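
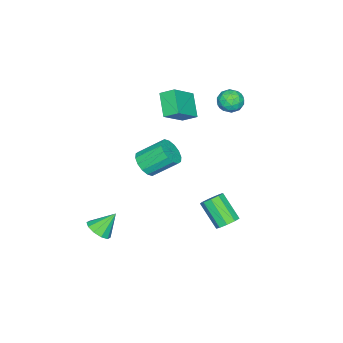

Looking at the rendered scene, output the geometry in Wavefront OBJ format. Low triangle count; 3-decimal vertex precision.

v -4.332 2.222 4.026
v -3.441 2.188 4.081
v -4.299 1.292 2.919
v -3.408 1.258 2.974
v -3.91 0.9 3.621
v -3.93 1.474 4.305
v -3.81 2.006 2.695
v -3.83 2.58 3.379
v -3.118 2.054 3.259
v -3.18 1.37 3.831
v -4.56 2.11 3.169
v -4.622 1.426 3.741
v -3.889 2.287 4.151
v -3.851 1.193 2.849
v -4.146 0.983 3.23
v -3.622 0.962 3.262
v -4.177 1.867 4.282
v -3.653 1.847 4.315
v -3.929 1.09 4.044
v -4.087 1.633 2.685
v -3.563 1.613 2.718
v -4.118 2.518 3.738
v -3.594 2.497 3.77
v -3.811 2.39 2.956
v -3.175 2.187 3.7
v -3.156 1.641 3.049
v -3.392 2.08 2.885
v -3.404 2.418 3.287
v -3.212 1.786 4.036
v -3.193 1.239 3.386
v -3.488 1.029 3.766
v -3.5 1.366 4.168
v -3.022 1.707 3.553
v -4.547 2.241 3.614
v -4.528 1.694 2.964
v -4.24 2.114 2.832
v -4.252 2.451 3.234
v -4.584 1.839 3.951
v -4.565 1.293 3.3
v -4.336 1.062 3.713
v -4.348 1.4 4.115
v -4.718 1.773 3.447
v -0.108 3.724 -4.356
v 0.487 3.986 -3.907
v 0.024 2.618 -2.495
v -0.572 2.356 -2.944
v 0.035 4.258 -3.792
v -0.428 2.89 -2.38
v -0.484 4.281 -3.94
v -0.948 2.913 -2.528
v -0.828 4.043 -4.283
v -1.291 2.675 -2.871
v -0.834 3.656 -4.66
v -1.297 2.288 -3.248
v -0.501 3.301 -4.895
v -0.965 1.933 -3.483
v 0.015 3.144 -4.878
v -0.448 1.776 -3.465
v 0.474 3.258 -4.616
v 0.011 1.89 -3.204
v 0.66 3.591 -4.233
v 0.197 2.223 -2.821
v -1.601 -2.827 -2.621
v -0.826 -2.234 -2.838
v -1.544 -0.84 -1.596
v -2.319 -1.433 -1.379
v -1.19 -2.111 -3.186
v -1.907 -0.718 -1.943
v -1.664 -2.181 -3.382
v -2.381 -0.787 -2.14
v -2.121 -2.423 -3.374
v -2.839 -1.03 -2.132
v -2.439 -2.774 -3.165
v -3.157 -1.38 -1.922
v -2.532 -3.138 -2.81
v -3.25 -1.745 -1.567
v -2.376 -3.42 -2.404
v -3.094 -2.026 -1.162
v -2.013 -3.542 -2.057
v -2.73 -2.149 -0.814
v -1.539 -3.473 -1.86
v -2.256 -2.079 -0.618
v -1.081 -3.23 -1.868
v -1.799 -1.837 -0.626
v -0.763 -2.88 -2.078
v -1.481 -1.486 -0.835
v -0.67 -2.515 -2.433
v -1.388 -1.122 -1.19
v -3.837 -1.803 2.518
v -2.228 -2.182 3.796
v -4.051 -0.901 3.054
v -2.442 -1.281 4.332
v -2.758 -0.899 1.428
v -1.149 -1.279 2.706
v -2.972 0.002 1.964
v -1.363 -0.377 3.242
v 4.386 -2.478 -4.271
v 5.051 -1.882 -4.156
v 3.554 -1.782 -3.069
v 4.693 -1.671 -4.526
v 4.218 -1.769 -4.799
v 3.807 -2.137 -4.87
v 3.618 -2.636 -4.712
v 3.722 -3.074 -4.386
v 4.08 -3.285 -4.016
v 4.555 -3.188 -3.744
v 4.965 -2.819 -3.673
v 5.155 -2.321 -3.83
f 1 38 17
f 38 12 41
f 17 41 6
f 38 41 17
f 1 17 13
f 17 6 18
f 13 18 2
f 17 18 13
f 1 13 22
f 13 2 23
f 22 23 8
f 13 23 22
f 1 22 34
f 22 8 37
f 34 37 11
f 22 37 34
f 1 34 38
f 34 11 42
f 38 42 12
f 34 42 38
f 2 18 29
f 18 6 32
f 29 32 10
f 18 32 29
f 6 41 19
f 41 12 40
f 19 40 5
f 41 40 19
f 12 42 39
f 42 11 35
f 39 35 3
f 42 35 39
f 11 37 36
f 37 8 24
f 36 24 7
f 37 24 36
f 8 23 28
f 23 2 25
f 28 25 9
f 23 25 28
f 4 30 16
f 30 10 31
f 16 31 5
f 30 31 16
f 4 16 14
f 16 5 15
f 14 15 3
f 16 15 14
f 4 14 21
f 14 3 20
f 21 20 7
f 14 20 21
f 4 21 26
f 21 7 27
f 26 27 9
f 21 27 26
f 4 26 30
f 26 9 33
f 30 33 10
f 26 33 30
f 5 31 19
f 31 10 32
f 19 32 6
f 31 32 19
f 3 15 39
f 15 5 40
f 39 40 12
f 15 40 39
f 7 20 36
f 20 3 35
f 36 35 11
f 20 35 36
f 9 27 28
f 27 7 24
f 28 24 8
f 27 24 28
f 10 33 29
f 33 9 25
f 29 25 2
f 33 25 29
f 44 43 47
f 44 47 45
f 45 47 48
f 45 48 46
f 47 43 49
f 47 49 48
f 48 49 50
f 48 50 46
f 49 43 51
f 49 51 50
f 50 51 52
f 50 52 46
f 51 43 53
f 51 53 52
f 52 53 54
f 52 54 46
f 53 43 55
f 53 55 54
f 54 55 56
f 54 56 46
f 55 43 57
f 55 57 56
f 56 57 58
f 56 58 46
f 57 43 59
f 57 59 58
f 58 59 60
f 58 60 46
f 59 43 61
f 59 61 60
f 60 61 62
f 60 62 46
f 61 43 44
f 61 44 62
f 62 44 45
f 62 45 46
f 64 63 67
f 64 67 65
f 65 67 68
f 65 68 66
f 67 63 69
f 67 69 68
f 68 69 70
f 68 70 66
f 69 63 71
f 69 71 70
f 70 71 72
f 70 72 66
f 71 63 73
f 71 73 72
f 72 73 74
f 72 74 66
f 73 63 75
f 73 75 74
f 74 75 76
f 74 76 66
f 75 63 77
f 75 77 76
f 76 77 78
f 76 78 66
f 77 63 79
f 77 79 78
f 78 79 80
f 78 80 66
f 79 63 81
f 79 81 80
f 80 81 82
f 80 82 66
f 81 63 83
f 81 83 82
f 82 83 84
f 82 84 66
f 83 63 85
f 83 85 84
f 84 85 86
f 84 86 66
f 85 63 87
f 85 87 86
f 86 87 88
f 86 88 66
f 87 63 64
f 87 64 88
f 88 64 65
f 88 65 66
f 90 92 89
f 93 90 89
f 89 92 91
f 91 93 89
f 90 96 92
f 94 90 93
f 94 96 90
f 92 96 91
f 95 93 91
f 91 96 95
f 95 94 93
f 96 94 95
f 98 97 100
f 98 100 99
f 100 97 101
f 100 101 99
f 101 97 102
f 101 102 99
f 102 97 103
f 102 103 99
f 103 97 104
f 103 104 99
f 104 97 105
f 104 105 99
f 105 97 106
f 105 106 99
f 106 97 107
f 106 107 99
f 107 97 108
f 107 108 99
f 108 97 98
f 108 98 99



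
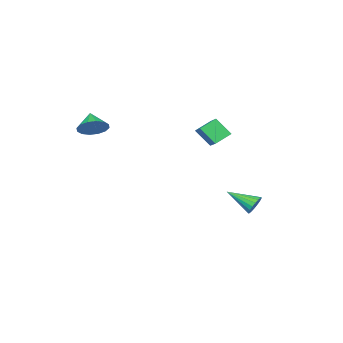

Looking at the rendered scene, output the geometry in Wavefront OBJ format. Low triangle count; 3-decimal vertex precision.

v -0.515 0.182 2.74
v -1.321 0.546 3.269
v -0.774 0.96 1.81
v -1.58 1.324 2.338
v 0.36 1.216 3.362
v -0.446 1.58 3.89
v 0.101 1.994 2.431
v -0.705 2.358 2.96
v -3.81 1.527 -3.205
v -3.432 1.398 -3.705
v -3.33 0.033 -2.455
v -3.259 1.542 -3.53
v -3.195 1.682 -3.291
v -3.253 1.792 -3.034
v -3.422 1.85 -2.812
v -3.667 1.843 -2.667
v -3.941 1.774 -2.629
v -4.189 1.656 -2.705
v -4.362 1.513 -2.88
v -4.425 1.372 -3.12
v -4.367 1.262 -3.376
v -4.199 1.205 -3.598
v -3.954 1.211 -3.743
v -3.68 1.28 -3.781
v 3.381 -3.205 3.206
v 4.071 -3.681 3.27
v 2.839 -3.895 3.934
v 4.111 -3.382 3.583
v 3.956 -3.036 3.795
v 3.647 -2.735 3.85
v 3.266 -2.56 3.731
v 2.917 -2.558 3.473
v 2.692 -2.73 3.142
v 2.652 -3.029 2.829
v 2.807 -3.375 2.617
v 3.116 -3.676 2.563
v 3.497 -3.851 2.681
v 3.846 -3.853 2.94
f 2 4 1
f 5 2 1
f 1 4 3
f 3 5 1
f 2 8 4
f 6 2 5
f 6 8 2
f 4 8 3
f 7 5 3
f 3 8 7
f 7 6 5
f 8 6 7
f 10 9 12
f 10 12 11
f 12 9 13
f 12 13 11
f 13 9 14
f 13 14 11
f 14 9 15
f 14 15 11
f 15 9 16
f 15 16 11
f 16 9 17
f 16 17 11
f 17 9 18
f 17 18 11
f 18 9 19
f 18 19 11
f 19 9 20
f 19 20 11
f 20 9 21
f 20 21 11
f 21 9 22
f 21 22 11
f 22 9 23
f 22 23 11
f 23 9 24
f 23 24 11
f 24 9 10
f 24 10 11
f 26 25 28
f 26 28 27
f 28 25 29
f 28 29 27
f 29 25 30
f 29 30 27
f 30 25 31
f 30 31 27
f 31 25 32
f 31 32 27
f 32 25 33
f 32 33 27
f 33 25 34
f 33 34 27
f 34 25 35
f 34 35 27
f 35 25 36
f 35 36 27
f 36 25 37
f 36 37 27
f 37 25 38
f 37 38 27
f 38 25 26
f 38 26 27



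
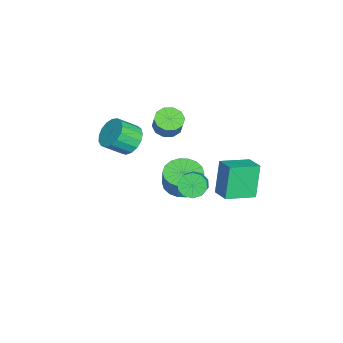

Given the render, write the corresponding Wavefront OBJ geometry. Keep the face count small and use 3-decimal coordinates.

v -2.371 -3.333 0.412
v -1.9 -3.74 -0.279
v -1.499 -4.695 0.556
v -1.969 -4.287 1.248
v -1.605 -3.46 -0.1
v -1.204 -4.414 0.735
v -1.485 -3.15 0.196
v -1.084 -4.104 1.031
v -1.568 -2.882 0.542
v -1.166 -3.836 1.377
v -1.834 -2.717 0.858
v -1.433 -3.672 1.693
v -2.224 -2.694 1.072
v -1.823 -3.648 1.907
v -2.647 -2.817 1.135
v -2.246 -3.771 1.97
v -3.007 -3.058 1.032
v -2.606 -4.012 1.867
v -3.221 -3.362 0.788
v -2.82 -4.316 1.623
v -3.24 -3.659 0.457
v -2.839 -4.614 1.292
v -3.06 -3.882 0.116
v -2.659 -4.836 0.951
v -2.722 -3.979 -0.157
v -2.321 -4.933 0.678
v -2.304 -3.928 -0.299
v -1.903 -4.882 0.536
v 0.849 0.25 0.106
v 1.246 -0.109 -0.391
v 2.368 -0.068 0.478
v 1.971 0.29 0.974
v 1.291 0.333 -0.469
v 2.413 0.374 0.4
v 1.167 0.744 -0.328
v 2.289 0.784 0.541
v 0.921 0.965 -0.021
v 2.044 1.005 0.848
v 0.648 0.913 0.334
v 1.77 0.954 1.203
v 0.452 0.608 0.602
v 1.574 0.649 1.471
v 0.407 0.166 0.68
v 1.529 0.207 1.549
v 0.531 -0.244 0.539
v 1.653 -0.204 1.408
v 0.776 -0.465 0.232
v 1.899 -0.425 1.101
v 1.05 -0.414 -0.123
v 2.172 -0.373 0.746
v -2.315 -0.686 -2.695
v -1.6 0.046 -2.93
v -1.31 0.118 -1.819
v -2.025 -0.614 -1.585
v -1.984 0.299 -2.846
v -1.694 0.371 -1.735
v -2.433 0.357 -2.732
v -2.143 0.429 -1.622
v -2.859 0.208 -2.611
v -2.569 0.28 -1.501
v -3.178 -0.118 -2.507
v -2.888 -0.046 -1.396
v -3.325 -0.556 -2.44
v -3.035 -0.484 -1.329
v -3.273 -1.02 -2.424
v -2.983 -0.948 -1.313
v -3.03 -1.418 -2.461
v -2.74 -1.346 -1.35
v -2.646 -1.671 -2.545
v -2.356 -1.599 -1.434
v -2.197 -1.729 -2.658
v -1.907 -1.657 -1.548
v -1.771 -1.58 -2.779
v -1.481 -1.508 -1.669
v -1.452 -1.254 -2.884
v -1.162 -1.182 -1.773
v -1.305 -0.816 -2.951
v -1.015 -0.744 -1.84
v -1.357 -0.352 -2.967
v -1.067 -0.28 -1.856
v -1.947 -1.413 2.101
v -1.252 -1.517 1.785
v -0.819 -1.351 2.682
v -1.513 -1.247 2.999
v -1.361 -1.055 1.752
v -0.928 -0.889 2.65
v -1.693 -0.73 1.853
v -1.26 -0.564 2.75
v -2.123 -0.665 2.048
v -1.689 -0.499 2.945
v -2.484 -0.886 2.264
v -2.051 -0.721 3.161
v -2.641 -1.309 2.418
v -2.208 -1.143 3.315
v -2.532 -1.771 2.45
v -2.099 -1.605 3.348
v -2.2 -2.096 2.35
v -1.767 -1.93 3.247
v -1.771 -2.161 2.155
v -1.337 -1.995 3.052
v -1.409 -1.939 1.939
v -0.976 -1.774 2.836
v -0.049 1.194 -1.227
v -0.773 1.319 0.601
v -0.869 2.622 -1.65
v -1.594 2.747 0.178
v 0.834 1.793 -0.918
v 0.109 1.918 0.91
v 0.013 3.221 -1.341
v -0.711 3.346 0.487
f 2 1 5
f 2 5 3
f 3 5 6
f 3 6 4
f 5 1 7
f 5 7 6
f 6 7 8
f 6 8 4
f 7 1 9
f 7 9 8
f 8 9 10
f 8 10 4
f 9 1 11
f 9 11 10
f 10 11 12
f 10 12 4
f 11 1 13
f 11 13 12
f 12 13 14
f 12 14 4
f 13 1 15
f 13 15 14
f 14 15 16
f 14 16 4
f 15 1 17
f 15 17 16
f 16 17 18
f 16 18 4
f 17 1 19
f 17 19 18
f 18 19 20
f 18 20 4
f 19 1 21
f 19 21 20
f 20 21 22
f 20 22 4
f 21 1 23
f 21 23 22
f 22 23 24
f 22 24 4
f 23 1 25
f 23 25 24
f 24 25 26
f 24 26 4
f 25 1 27
f 25 27 26
f 26 27 28
f 26 28 4
f 27 1 2
f 27 2 28
f 28 2 3
f 28 3 4
f 30 29 33
f 30 33 31
f 31 33 34
f 31 34 32
f 33 29 35
f 33 35 34
f 34 35 36
f 34 36 32
f 35 29 37
f 35 37 36
f 36 37 38
f 36 38 32
f 37 29 39
f 37 39 38
f 38 39 40
f 38 40 32
f 39 29 41
f 39 41 40
f 40 41 42
f 40 42 32
f 41 29 43
f 41 43 42
f 42 43 44
f 42 44 32
f 43 29 45
f 43 45 44
f 44 45 46
f 44 46 32
f 45 29 47
f 45 47 46
f 46 47 48
f 46 48 32
f 47 29 49
f 47 49 48
f 48 49 50
f 48 50 32
f 49 29 30
f 49 30 50
f 50 30 31
f 50 31 32
f 52 51 55
f 52 55 53
f 53 55 56
f 53 56 54
f 55 51 57
f 55 57 56
f 56 57 58
f 56 58 54
f 57 51 59
f 57 59 58
f 58 59 60
f 58 60 54
f 59 51 61
f 59 61 60
f 60 61 62
f 60 62 54
f 61 51 63
f 61 63 62
f 62 63 64
f 62 64 54
f 63 51 65
f 63 65 64
f 64 65 66
f 64 66 54
f 65 51 67
f 65 67 66
f 66 67 68
f 66 68 54
f 67 51 69
f 67 69 68
f 68 69 70
f 68 70 54
f 69 51 71
f 69 71 70
f 70 71 72
f 70 72 54
f 71 51 73
f 71 73 72
f 72 73 74
f 72 74 54
f 73 51 75
f 73 75 74
f 74 75 76
f 74 76 54
f 75 51 77
f 75 77 76
f 76 77 78
f 76 78 54
f 77 51 79
f 77 79 78
f 78 79 80
f 78 80 54
f 79 51 52
f 79 52 80
f 80 52 53
f 80 53 54
f 82 81 85
f 82 85 83
f 83 85 86
f 83 86 84
f 85 81 87
f 85 87 86
f 86 87 88
f 86 88 84
f 87 81 89
f 87 89 88
f 88 89 90
f 88 90 84
f 89 81 91
f 89 91 90
f 90 91 92
f 90 92 84
f 91 81 93
f 91 93 92
f 92 93 94
f 92 94 84
f 93 81 95
f 93 95 94
f 94 95 96
f 94 96 84
f 95 81 97
f 95 97 96
f 96 97 98
f 96 98 84
f 97 81 99
f 97 99 98
f 98 99 100
f 98 100 84
f 99 81 101
f 99 101 100
f 100 101 102
f 100 102 84
f 101 81 82
f 101 82 102
f 102 82 83
f 102 83 84
f 104 106 103
f 107 104 103
f 103 106 105
f 105 107 103
f 104 110 106
f 108 104 107
f 108 110 104
f 106 110 105
f 109 107 105
f 105 110 109
f 109 108 107
f 110 108 109



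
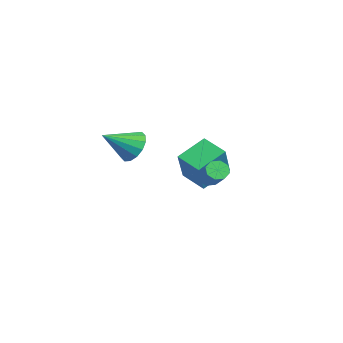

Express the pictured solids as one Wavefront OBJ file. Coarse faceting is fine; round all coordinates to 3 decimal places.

v 1.968 3.282 1.627
v 2.286 3.495 1.205
v 3.491 3.531 2.131
v 3.172 3.318 2.553
v 2.094 3.807 1.443
v 3.299 3.842 2.369
v 1.828 3.811 1.788
v 3.033 3.846 2.714
v 1.644 3.505 2.04
v 2.848 3.541 2.966
v 1.649 3.069 2.049
v 2.854 3.105 2.975
v 1.841 2.758 1.811
v 3.046 2.793 2.737
v 2.107 2.754 1.466
v 3.312 2.789 2.392
v 2.292 3.059 1.214
v 3.496 3.095 2.14
v -1.67 3.126 0.076
v -2.216 4.571 0.854
v -0.532 3.801 -0.38
v -1.077 5.246 0.398
v -0.643 2.574 1.822
v -1.188 4.019 2.6
v 0.496 3.249 1.366
v -0.05 4.694 2.144
v -3.282 1.147 1.526
v -2.595 1.577 2.078
v -3.118 -0.407 2.534
v -3.034 1.681 2.31
v -3.539 1.642 2.332
v -3.975 1.471 2.138
v -4.226 1.213 1.78
v -4.223 0.937 1.354
v -3.968 0.718 0.974
v -3.529 0.614 0.743
v -3.024 0.652 0.721
v -2.588 0.824 0.915
v -2.337 1.082 1.272
v -2.34 1.358 1.698
f 2 1 5
f 2 5 3
f 3 5 6
f 3 6 4
f 5 1 7
f 5 7 6
f 6 7 8
f 6 8 4
f 7 1 9
f 7 9 8
f 8 9 10
f 8 10 4
f 9 1 11
f 9 11 10
f 10 11 12
f 10 12 4
f 11 1 13
f 11 13 12
f 12 13 14
f 12 14 4
f 13 1 15
f 13 15 14
f 14 15 16
f 14 16 4
f 15 1 17
f 15 17 16
f 16 17 18
f 16 18 4
f 17 1 2
f 17 2 18
f 18 2 3
f 18 3 4
f 20 22 19
f 23 20 19
f 19 22 21
f 21 23 19
f 20 26 22
f 24 20 23
f 24 26 20
f 22 26 21
f 25 23 21
f 21 26 25
f 25 24 23
f 26 24 25
f 28 27 30
f 28 30 29
f 30 27 31
f 30 31 29
f 31 27 32
f 31 32 29
f 32 27 33
f 32 33 29
f 33 27 34
f 33 34 29
f 34 27 35
f 34 35 29
f 35 27 36
f 35 36 29
f 36 27 37
f 36 37 29
f 37 27 38
f 37 38 29
f 38 27 39
f 38 39 29
f 39 27 40
f 39 40 29
f 40 27 28
f 40 28 29



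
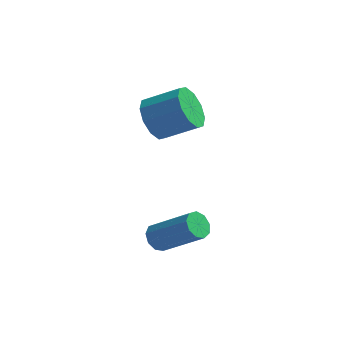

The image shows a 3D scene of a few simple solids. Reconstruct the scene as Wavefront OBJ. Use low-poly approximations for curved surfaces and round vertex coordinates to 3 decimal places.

v -4.304 1.408 -0.74
v -3.877 0.687 -1.305
v -2.448 0.892 -0.484
v -2.876 1.612 0.08
v -3.79 1.235 -1.592
v -2.362 1.439 -0.771
v -3.9 1.848 -1.554
v -2.471 2.053 -0.734
v -4.164 2.293 -1.205
v -2.736 2.498 -0.385
v -4.482 2.4 -0.679
v -3.053 2.605 0.142
v -4.732 2.128 -0.176
v -3.303 2.333 0.645
v -4.818 1.581 0.111
v -3.39 1.785 0.932
v -4.709 0.967 0.074
v -3.28 1.172 0.894
v -4.444 0.522 -0.275
v -3.016 0.727 0.545
v -4.127 0.415 -0.802
v -2.698 0.62 0.019
v -2.92 -2.761 -4.092
v -2.616 -3.065 -4.525
v -1.016 -3.323 -3.221
v -1.32 -3.019 -2.788
v -2.53 -2.657 -4.55
v -0.93 -2.916 -3.246
v -2.627 -2.298 -4.36
v -1.027 -2.557 -3.056
v -2.86 -2.156 -4.045
v -1.26 -2.414 -2.741
v -3.122 -2.296 -3.752
v -1.522 -2.554 -2.448
v -3.289 -2.654 -3.618
v -1.689 -2.912 -2.314
v -3.283 -3.062 -3.706
v -1.684 -3.32 -2.402
v -3.108 -3.329 -3.974
v -1.508 -3.587 -2.67
v -2.844 -3.33 -4.297
v -1.244 -3.588 -2.994
f 2 1 5
f 2 5 3
f 3 5 6
f 3 6 4
f 5 1 7
f 5 7 6
f 6 7 8
f 6 8 4
f 7 1 9
f 7 9 8
f 8 9 10
f 8 10 4
f 9 1 11
f 9 11 10
f 10 11 12
f 10 12 4
f 11 1 13
f 11 13 12
f 12 13 14
f 12 14 4
f 13 1 15
f 13 15 14
f 14 15 16
f 14 16 4
f 15 1 17
f 15 17 16
f 16 17 18
f 16 18 4
f 17 1 19
f 17 19 18
f 18 19 20
f 18 20 4
f 19 1 21
f 19 21 20
f 20 21 22
f 20 22 4
f 21 1 2
f 21 2 22
f 22 2 3
f 22 3 4
f 24 23 27
f 24 27 25
f 25 27 28
f 25 28 26
f 27 23 29
f 27 29 28
f 28 29 30
f 28 30 26
f 29 23 31
f 29 31 30
f 30 31 32
f 30 32 26
f 31 23 33
f 31 33 32
f 32 33 34
f 32 34 26
f 33 23 35
f 33 35 34
f 34 35 36
f 34 36 26
f 35 23 37
f 35 37 36
f 36 37 38
f 36 38 26
f 37 23 39
f 37 39 38
f 38 39 40
f 38 40 26
f 39 23 41
f 39 41 40
f 40 41 42
f 40 42 26
f 41 23 24
f 41 24 42
f 42 24 25
f 42 25 26



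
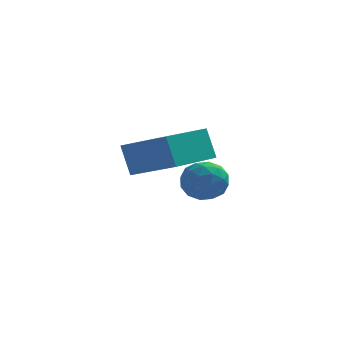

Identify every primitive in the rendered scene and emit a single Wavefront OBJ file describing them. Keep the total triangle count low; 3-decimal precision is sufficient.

v -1.661 1.019 1.618
v -1.159 0.643 1.831
v -1.961 0.237 0.949
v -1.459 -0.139 1.162
v -1.968 -0.007 1.565
v -1.783 0.476 1.978
v -1.337 0.404 0.802
v -1.152 0.887 1.215
v -0.959 0.263 1.327
v -1.349 0.009 1.798
v -1.771 0.871 0.982
v -2.161 0.617 1.453
v -1.384 0.899 1.783
v -1.736 -0.019 0.997
v -2.036 0.058 1.233
v -1.741 -0.163 1.359
v -1.75 0.801 1.87
v -1.455 0.581 1.995
v -1.931 0.199 1.838
v -1.665 0.299 0.785
v -1.37 0.079 0.91
v -1.379 1.043 1.421
v -1.084 0.822 1.547
v -1.189 0.681 0.942
v -0.971 0.455 1.612
v -1.147 -0.004 1.219
v -1.076 0.315 1.007
v -0.967 0.599 1.25
v -1.2 0.306 1.889
v -1.376 -0.153 1.496
v -1.676 -0.076 1.733
v -1.567 0.208 1.976
v -1.082 0.083 1.593
v -1.744 1.033 1.284
v -1.92 0.574 0.891
v -1.553 0.672 0.804
v -1.444 0.956 1.047
v -1.973 0.884 1.561
v -2.149 0.425 1.168
v -2.153 0.281 1.53
v -2.044 0.565 1.773
v -2.038 0.797 1.187
v -3.182 -2.353 2.57
v -3.428 -2.089 3.416
v -2.306 -0.966 2.392
v -2.552 -0.702 3.238
v -2.088 -2.978 3.082
v -2.334 -2.714 3.928
v -1.212 -1.591 2.904
v -1.458 -1.327 3.75
f 1 38 17
f 38 12 41
f 17 41 6
f 38 41 17
f 1 17 13
f 17 6 18
f 13 18 2
f 17 18 13
f 1 13 22
f 13 2 23
f 22 23 8
f 13 23 22
f 1 22 34
f 22 8 37
f 34 37 11
f 22 37 34
f 1 34 38
f 34 11 42
f 38 42 12
f 34 42 38
f 2 18 29
f 18 6 32
f 29 32 10
f 18 32 29
f 6 41 19
f 41 12 40
f 19 40 5
f 41 40 19
f 12 42 39
f 42 11 35
f 39 35 3
f 42 35 39
f 11 37 36
f 37 8 24
f 36 24 7
f 37 24 36
f 8 23 28
f 23 2 25
f 28 25 9
f 23 25 28
f 4 30 16
f 30 10 31
f 16 31 5
f 30 31 16
f 4 16 14
f 16 5 15
f 14 15 3
f 16 15 14
f 4 14 21
f 14 3 20
f 21 20 7
f 14 20 21
f 4 21 26
f 21 7 27
f 26 27 9
f 21 27 26
f 4 26 30
f 26 9 33
f 30 33 10
f 26 33 30
f 5 31 19
f 31 10 32
f 19 32 6
f 31 32 19
f 3 15 39
f 15 5 40
f 39 40 12
f 15 40 39
f 7 20 36
f 20 3 35
f 36 35 11
f 20 35 36
f 9 27 28
f 27 7 24
f 28 24 8
f 27 24 28
f 10 33 29
f 33 9 25
f 29 25 2
f 33 25 29
f 44 46 43
f 47 44 43
f 43 46 45
f 45 47 43
f 44 50 46
f 48 44 47
f 48 50 44
f 46 50 45
f 49 47 45
f 45 50 49
f 49 48 47
f 50 48 49



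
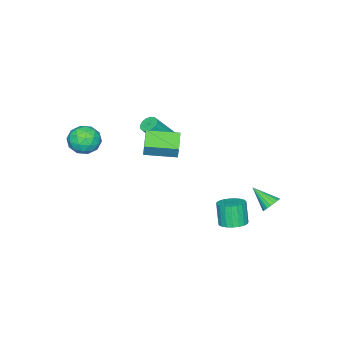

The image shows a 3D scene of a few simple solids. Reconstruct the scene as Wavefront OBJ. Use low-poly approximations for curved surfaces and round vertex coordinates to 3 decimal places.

v 0.49 3.402 -3.568
v 1.083 3.761 -3.336
v 0.802 3.436 -2.119
v 0.21 3.078 -2.352
v 0.87 3.977 -3.327
v 0.589 3.652 -2.111
v 0.592 4.095 -3.36
v 0.311 3.77 -2.143
v 0.297 4.092 -3.429
v 0.016 3.767 -2.212
v 0.034 3.971 -3.522
v -0.246 3.646 -2.305
v -0.149 3.751 -3.623
v -0.43 3.426 -2.406
v -0.222 3.471 -3.714
v -0.502 3.146 -2.498
v -0.171 3.179 -3.781
v -0.452 2.854 -2.564
v -0.006 2.926 -3.81
v -0.287 2.601 -2.594
v 0.244 2.755 -3.798
v -0.037 2.43 -2.582
v 0.538 2.696 -3.746
v 0.257 2.371 -2.53
v 0.823 2.759 -3.663
v 0.542 2.434 -2.447
v 1.05 2.934 -3.564
v 0.769 2.609 -2.348
v 1.181 3.19 -3.466
v 0.9 2.865 -2.249
v 1.193 3.482 -3.385
v 0.912 3.157 -2.168
v -2.209 -2.304 -1.332
v -1.91 -2.599 -1.638
v -0.932 -3.151 -0.155
v -1.231 -2.856 0.152
v -1.787 -2.359 -1.63
v -0.809 -2.911 -0.147
v -1.777 -2.105 -1.542
v -0.799 -2.657 -0.059
v -1.883 -1.904 -1.398
v -0.905 -2.456 0.086
v -2.076 -1.81 -1.235
v -1.099 -2.363 0.248
v -2.305 -1.849 -1.099
v -1.327 -2.401 0.384
v -2.508 -2.009 -1.025
v -1.53 -2.561 0.458
v -2.631 -2.249 -1.033
v -1.653 -2.801 0.45
v -2.641 -2.503 -1.121
v -1.663 -3.055 0.362
v -2.535 -2.704 -1.266
v -1.557 -3.256 0.218
v -2.341 -2.797 -1.428
v -1.364 -3.35 0.055
v -2.113 -2.759 -1.564
v -1.135 -3.311 -0.081
v 2.956 -0.027 2.667
v 3.142 0.174 3.419
v 2.082 1.318 2.525
v 2.268 1.519 3.276
v 3.892 0.541 2.284
v 4.078 0.742 3.035
v 3.018 1.886 2.141
v 3.204 2.087 2.893
v -2.764 3.542 -4.222
v -2.484 3.251 -4.623
v -2.776 2.398 -3.398
v -2.296 3.349 -4.483
v -2.202 3.486 -4.292
v -2.218 3.634 -4.087
v -2.343 3.764 -3.908
v -2.552 3.85 -3.792
v -2.802 3.875 -3.76
v -3.045 3.834 -3.821
v -3.233 3.735 -3.96
v -3.327 3.598 -4.152
v -3.311 3.45 -4.357
v -3.186 3.32 -4.536
v -2.977 3.235 -4.652
v -2.727 3.21 -4.683
v 3.647 -2.154 2.321
v 4.292 -2.118 1.718
v 3.688 -3.582 2.282
v 4.333 -3.546 1.679
v 4.491 -3.292 2.51
v 4.465 -2.409 2.534
v 3.515 -3.291 1.466
v 3.489 -2.408 1.49
v 4.21 -2.821 1.19
v 4.813 -2.821 1.835
v 3.167 -2.879 2.165
v 3.77 -2.879 2.81
v 3.966 -2.011 2.023
v 4.014 -3.689 1.977
v 4.107 -3.54 2.465
v 4.486 -3.519 2.111
v 4.068 -2.182 2.503
v 4.447 -2.161 2.149
v 4.564 -2.85 2.614
v 3.533 -3.539 1.851
v 3.912 -3.518 1.497
v 3.494 -2.181 1.889
v 3.873 -2.16 1.535
v 3.416 -2.85 1.386
v 4.297 -2.403 1.358
v 4.321 -3.242 1.335
v 3.84 -3.092 1.21
v 3.825 -2.573 1.224
v 4.651 -2.403 1.738
v 4.675 -3.242 1.714
v 4.768 -3.093 2.203
v 4.753 -2.574 2.217
v 4.603 -2.816 1.427
v 3.305 -2.458 2.286
v 3.329 -3.297 2.262
v 3.227 -3.126 1.783
v 3.212 -2.607 1.797
v 3.659 -2.458 2.665
v 3.683 -3.297 2.642
v 4.155 -3.127 2.776
v 4.14 -2.608 2.79
v 3.377 -2.884 2.573
f 2 1 5
f 2 5 3
f 3 5 6
f 3 6 4
f 5 1 7
f 5 7 6
f 6 7 8
f 6 8 4
f 7 1 9
f 7 9 8
f 8 9 10
f 8 10 4
f 9 1 11
f 9 11 10
f 10 11 12
f 10 12 4
f 11 1 13
f 11 13 12
f 12 13 14
f 12 14 4
f 13 1 15
f 13 15 14
f 14 15 16
f 14 16 4
f 15 1 17
f 15 17 16
f 16 17 18
f 16 18 4
f 17 1 19
f 17 19 18
f 18 19 20
f 18 20 4
f 19 1 21
f 19 21 20
f 20 21 22
f 20 22 4
f 21 1 23
f 21 23 22
f 22 23 24
f 22 24 4
f 23 1 25
f 23 25 24
f 24 25 26
f 24 26 4
f 25 1 27
f 25 27 26
f 26 27 28
f 26 28 4
f 27 1 29
f 27 29 28
f 28 29 30
f 28 30 4
f 29 1 31
f 29 31 30
f 30 31 32
f 30 32 4
f 31 1 2
f 31 2 32
f 32 2 3
f 32 3 4
f 34 33 37
f 34 37 35
f 35 37 38
f 35 38 36
f 37 33 39
f 37 39 38
f 38 39 40
f 38 40 36
f 39 33 41
f 39 41 40
f 40 41 42
f 40 42 36
f 41 33 43
f 41 43 42
f 42 43 44
f 42 44 36
f 43 33 45
f 43 45 44
f 44 45 46
f 44 46 36
f 45 33 47
f 45 47 46
f 46 47 48
f 46 48 36
f 47 33 49
f 47 49 48
f 48 49 50
f 48 50 36
f 49 33 51
f 49 51 50
f 50 51 52
f 50 52 36
f 51 33 53
f 51 53 52
f 52 53 54
f 52 54 36
f 53 33 55
f 53 55 54
f 54 55 56
f 54 56 36
f 55 33 57
f 55 57 56
f 56 57 58
f 56 58 36
f 57 33 34
f 57 34 58
f 58 34 35
f 58 35 36
f 60 62 59
f 63 60 59
f 59 62 61
f 61 63 59
f 60 66 62
f 64 60 63
f 64 66 60
f 62 66 61
f 65 63 61
f 61 66 65
f 65 64 63
f 66 64 65
f 68 67 70
f 68 70 69
f 70 67 71
f 70 71 69
f 71 67 72
f 71 72 69
f 72 67 73
f 72 73 69
f 73 67 74
f 73 74 69
f 74 67 75
f 74 75 69
f 75 67 76
f 75 76 69
f 76 67 77
f 76 77 69
f 77 67 78
f 77 78 69
f 78 67 79
f 78 79 69
f 79 67 80
f 79 80 69
f 80 67 81
f 80 81 69
f 81 67 82
f 81 82 69
f 82 67 68
f 82 68 69
f 83 120 99
f 120 94 123
f 99 123 88
f 120 123 99
f 83 99 95
f 99 88 100
f 95 100 84
f 99 100 95
f 83 95 104
f 95 84 105
f 104 105 90
f 95 105 104
f 83 104 116
f 104 90 119
f 116 119 93
f 104 119 116
f 83 116 120
f 116 93 124
f 120 124 94
f 116 124 120
f 84 100 111
f 100 88 114
f 111 114 92
f 100 114 111
f 88 123 101
f 123 94 122
f 101 122 87
f 123 122 101
f 94 124 121
f 124 93 117
f 121 117 85
f 124 117 121
f 93 119 118
f 119 90 106
f 118 106 89
f 119 106 118
f 90 105 110
f 105 84 107
f 110 107 91
f 105 107 110
f 86 112 98
f 112 92 113
f 98 113 87
f 112 113 98
f 86 98 96
f 98 87 97
f 96 97 85
f 98 97 96
f 86 96 103
f 96 85 102
f 103 102 89
f 96 102 103
f 86 103 108
f 103 89 109
f 108 109 91
f 103 109 108
f 86 108 112
f 108 91 115
f 112 115 92
f 108 115 112
f 87 113 101
f 113 92 114
f 101 114 88
f 113 114 101
f 85 97 121
f 97 87 122
f 121 122 94
f 97 122 121
f 89 102 118
f 102 85 117
f 118 117 93
f 102 117 118
f 91 109 110
f 109 89 106
f 110 106 90
f 109 106 110
f 92 115 111
f 115 91 107
f 111 107 84
f 115 107 111



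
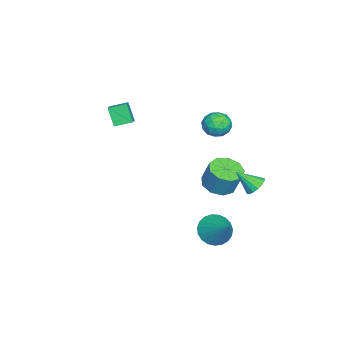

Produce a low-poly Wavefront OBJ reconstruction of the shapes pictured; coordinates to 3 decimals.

v -2.809 3.631 -2.901
v -2.449 4.042 -2.463
v -2.771 2.529 -1.899
v -2.797 4.102 -2.384
v -3.148 4.036 -2.443
v -3.409 3.862 -2.625
v -3.508 3.626 -2.881
v -3.421 3.391 -3.142
v -3.169 3.22 -3.339
v -2.82 3.16 -3.419
v -2.469 3.225 -3.36
v -2.209 3.4 -3.178
v -2.109 3.636 -2.922
v -2.197 3.871 -2.66
v -2.266 2.219 1.513
v -1.682 2.082 2.132
v -2.918 1.038 1.868
v -2.334 0.901 2.487
v -2.897 1.549 2.562
v -2.494 2.279 2.343
v -2.106 0.841 1.657
v -1.703 1.571 1.438
v -1.582 1.23 2.221
v -2.071 1.668 2.78
v -2.529 1.452 1.22
v -3.018 1.89 1.779
v -1.917 2.254 1.791
v -2.683 0.866 2.209
v -3.014 1.247 2.253
v -2.671 1.166 2.617
v -2.394 2.37 1.915
v -2.05 2.29 2.279
v -2.765 1.977 2.532
v -2.55 0.83 1.721
v -2.206 0.75 2.085
v -1.929 1.954 1.383
v -1.586 1.873 1.747
v -1.835 1.143 1.468
v -1.515 1.673 2.207
v -1.898 0.979 2.416
v -1.764 0.943 1.928
v -1.527 1.372 1.799
v -1.802 1.93 2.536
v -2.185 1.236 2.745
v -2.516 1.617 2.789
v -2.28 2.046 2.66
v -1.744 1.43 2.588
v -2.415 1.884 1.255
v -2.798 1.19 1.464
v -2.32 1.074 1.34
v -2.084 1.503 1.211
v -2.702 2.141 1.584
v -3.085 1.447 1.793
v -3.073 1.748 2.201
v -2.836 2.177 2.072
v -2.856 1.69 1.412
v -3.527 -4.278 0.391
v -3.982 -4.737 1.484
v -3.823 -3.301 0.678
v -4.277 -3.761 1.772
v -2.663 -4.139 0.808
v -3.117 -4.599 1.902
v -2.958 -3.163 1.096
v -3.413 -3.622 2.189
v 2.023 2.415 -3.194
v 2.798 1.877 -3.497
v 3.157 3.365 -1.986
v 2.808 2.196 -3.757
v 2.682 2.552 -3.92
v 2.443 2.885 -3.958
v 2.131 3.137 -3.863
v 1.8 3.263 -3.653
v 1.508 3.243 -3.363
v 1.306 3.08 -3.044
v 1.227 2.801 -2.751
v 1.286 2.456 -2.535
v 1.472 2.104 -2.433
v 1.754 1.805 -2.462
v 2.083 1.612 -2.618
v 2.401 1.557 -2.873
v 2.654 1.651 -3.184
v -3.993 1.366 -3.846
v -3.357 0.582 -3.707
v -3.07 1.069 -2.274
v -3.707 1.854 -2.414
v -3.008 1.13 -3.963
v -2.721 1.617 -2.53
v -3.121 1.788 -4.164
v -2.834 2.275 -2.732
v -3.642 2.249 -4.217
v -3.355 2.736 -2.784
v -4.327 2.297 -4.096
v -4.04 2.784 -2.663
v -4.856 1.91 -3.858
v -4.57 2.397 -2.426
v -4.982 1.268 -3.615
v -4.695 1.755 -2.182
v -4.645 0.672 -3.48
v -4.358 1.159 -2.047
v -4.003 0.401 -3.516
v -3.716 0.888 -2.084
f 2 1 4
f 2 4 3
f 4 1 5
f 4 5 3
f 5 1 6
f 5 6 3
f 6 1 7
f 6 7 3
f 7 1 8
f 7 8 3
f 8 1 9
f 8 9 3
f 9 1 10
f 9 10 3
f 10 1 11
f 10 11 3
f 11 1 12
f 11 12 3
f 12 1 13
f 12 13 3
f 13 1 14
f 13 14 3
f 14 1 2
f 14 2 3
f 15 52 31
f 52 26 55
f 31 55 20
f 52 55 31
f 15 31 27
f 31 20 32
f 27 32 16
f 31 32 27
f 15 27 36
f 27 16 37
f 36 37 22
f 27 37 36
f 15 36 48
f 36 22 51
f 48 51 25
f 36 51 48
f 15 48 52
f 48 25 56
f 52 56 26
f 48 56 52
f 16 32 43
f 32 20 46
f 43 46 24
f 32 46 43
f 20 55 33
f 55 26 54
f 33 54 19
f 55 54 33
f 26 56 53
f 56 25 49
f 53 49 17
f 56 49 53
f 25 51 50
f 51 22 38
f 50 38 21
f 51 38 50
f 22 37 42
f 37 16 39
f 42 39 23
f 37 39 42
f 18 44 30
f 44 24 45
f 30 45 19
f 44 45 30
f 18 30 28
f 30 19 29
f 28 29 17
f 30 29 28
f 18 28 35
f 28 17 34
f 35 34 21
f 28 34 35
f 18 35 40
f 35 21 41
f 40 41 23
f 35 41 40
f 18 40 44
f 40 23 47
f 44 47 24
f 40 47 44
f 19 45 33
f 45 24 46
f 33 46 20
f 45 46 33
f 17 29 53
f 29 19 54
f 53 54 26
f 29 54 53
f 21 34 50
f 34 17 49
f 50 49 25
f 34 49 50
f 23 41 42
f 41 21 38
f 42 38 22
f 41 38 42
f 24 47 43
f 47 23 39
f 43 39 16
f 47 39 43
f 58 60 57
f 61 58 57
f 57 60 59
f 59 61 57
f 58 64 60
f 62 58 61
f 62 64 58
f 60 64 59
f 63 61 59
f 59 64 63
f 63 62 61
f 64 62 63
f 66 65 68
f 66 68 67
f 68 65 69
f 68 69 67
f 69 65 70
f 69 70 67
f 70 65 71
f 70 71 67
f 71 65 72
f 71 72 67
f 72 65 73
f 72 73 67
f 73 65 74
f 73 74 67
f 74 65 75
f 74 75 67
f 75 65 76
f 75 76 67
f 76 65 77
f 76 77 67
f 77 65 78
f 77 78 67
f 78 65 79
f 78 79 67
f 79 65 80
f 79 80 67
f 80 65 81
f 80 81 67
f 81 65 66
f 81 66 67
f 83 82 86
f 83 86 84
f 84 86 87
f 84 87 85
f 86 82 88
f 86 88 87
f 87 88 89
f 87 89 85
f 88 82 90
f 88 90 89
f 89 90 91
f 89 91 85
f 90 82 92
f 90 92 91
f 91 92 93
f 91 93 85
f 92 82 94
f 92 94 93
f 93 94 95
f 93 95 85
f 94 82 96
f 94 96 95
f 95 96 97
f 95 97 85
f 96 82 98
f 96 98 97
f 97 98 99
f 97 99 85
f 98 82 100
f 98 100 99
f 99 100 101
f 99 101 85
f 100 82 83
f 100 83 101
f 101 83 84
f 101 84 85



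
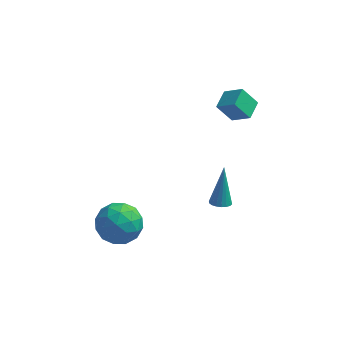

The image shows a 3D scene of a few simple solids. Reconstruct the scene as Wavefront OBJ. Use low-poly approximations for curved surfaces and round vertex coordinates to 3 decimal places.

v 2.593 -0.718 -1.475
v 3.109 -0.497 -1.577
v 2.607 0.178 0.535
v 2.952 -0.314 -1.657
v 2.724 -0.212 -1.701
v 2.471 -0.209 -1.701
v 2.241 -0.308 -1.655
v 2.082 -0.487 -1.574
v 2.023 -0.713 -1.473
v 2.078 -0.939 -1.373
v 2.234 -1.122 -1.292
v 2.462 -1.224 -1.248
v 2.716 -1.227 -1.249
v 2.945 -1.128 -1.294
v 3.105 -0.949 -1.375
v 3.163 -0.723 -1.476
v -2.381 -2.478 -0.511
v -1.378 -2.185 -1.181
v -2.482 -4.255 -1.439
v -1.479 -3.962 -2.109
v -1.372 -4.171 -0.89
v -1.31 -3.073 -0.317
v -2.55 -3.367 -2.303
v -2.488 -2.269 -1.73
v -1.483 -2.735 -2.288
v -0.755 -3.232 -1.415
v -3.105 -3.208 -1.205
v -2.377 -3.705 -0.332
v -1.871 -2.175 -0.765
v -1.989 -4.265 -1.855
v -1.926 -4.388 -1.139
v -1.337 -4.216 -1.533
v -1.831 -2.697 -0.257
v -1.241 -2.525 -0.65
v -1.238 -3.693 -0.48
v -2.619 -3.915 -1.97
v -2.029 -3.743 -2.363
v -2.523 -2.224 -1.087
v -1.934 -2.052 -1.481
v -2.622 -2.747 -2.14
v -1.343 -2.326 -1.809
v -1.402 -3.371 -2.354
v -2.032 -3.021 -2.469
v -1.995 -2.376 -2.132
v -0.915 -2.618 -1.296
v -0.974 -3.663 -1.841
v -0.911 -3.786 -1.125
v -0.875 -3.14 -0.788
v -0.976 -2.942 -1.947
v -2.886 -2.777 -0.779
v -2.945 -3.822 -1.324
v -2.985 -3.3 -1.832
v -2.949 -2.654 -1.495
v -2.458 -3.069 -0.266
v -2.517 -4.114 -0.811
v -1.865 -4.064 -0.488
v -1.828 -3.419 -0.151
v -2.884 -3.498 -0.673
v 1.813 2.611 2.884
v 2.757 2.264 3.592
v 2.038 3.685 3.111
v 2.982 3.338 3.818
v 2.598 2.662 1.862
v 3.542 2.315 2.569
v 2.823 3.736 2.088
v 3.767 3.389 2.796
f 2 1 4
f 2 4 3
f 4 1 5
f 4 5 3
f 5 1 6
f 5 6 3
f 6 1 7
f 6 7 3
f 7 1 8
f 7 8 3
f 8 1 9
f 8 9 3
f 9 1 10
f 9 10 3
f 10 1 11
f 10 11 3
f 11 1 12
f 11 12 3
f 12 1 13
f 12 13 3
f 13 1 14
f 13 14 3
f 14 1 15
f 14 15 3
f 15 1 16
f 15 16 3
f 16 1 2
f 16 2 3
f 17 54 33
f 54 28 57
f 33 57 22
f 54 57 33
f 17 33 29
f 33 22 34
f 29 34 18
f 33 34 29
f 17 29 38
f 29 18 39
f 38 39 24
f 29 39 38
f 17 38 50
f 38 24 53
f 50 53 27
f 38 53 50
f 17 50 54
f 50 27 58
f 54 58 28
f 50 58 54
f 18 34 45
f 34 22 48
f 45 48 26
f 34 48 45
f 22 57 35
f 57 28 56
f 35 56 21
f 57 56 35
f 28 58 55
f 58 27 51
f 55 51 19
f 58 51 55
f 27 53 52
f 53 24 40
f 52 40 23
f 53 40 52
f 24 39 44
f 39 18 41
f 44 41 25
f 39 41 44
f 20 46 32
f 46 26 47
f 32 47 21
f 46 47 32
f 20 32 30
f 32 21 31
f 30 31 19
f 32 31 30
f 20 30 37
f 30 19 36
f 37 36 23
f 30 36 37
f 20 37 42
f 37 23 43
f 42 43 25
f 37 43 42
f 20 42 46
f 42 25 49
f 46 49 26
f 42 49 46
f 21 47 35
f 47 26 48
f 35 48 22
f 47 48 35
f 19 31 55
f 31 21 56
f 55 56 28
f 31 56 55
f 23 36 52
f 36 19 51
f 52 51 27
f 36 51 52
f 25 43 44
f 43 23 40
f 44 40 24
f 43 40 44
f 26 49 45
f 49 25 41
f 45 41 18
f 49 41 45
f 60 62 59
f 63 60 59
f 59 62 61
f 61 63 59
f 60 66 62
f 64 60 63
f 64 66 60
f 62 66 61
f 65 63 61
f 61 66 65
f 65 64 63
f 66 64 65



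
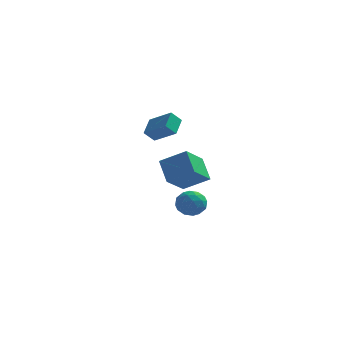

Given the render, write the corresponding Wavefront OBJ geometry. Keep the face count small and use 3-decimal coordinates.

v -1.81 3.187 0.242
v -0.466 2.624 1.039
v -1.734 4.295 0.898
v -0.391 3.732 1.694
v -1.289 3.528 -0.394
v 0.054 2.965 0.402
v -1.214 4.636 0.261
v 0.13 4.073 1.058
v -0.406 4.953 -2.968
v -0.994 3.377 -1.887
v 1.12 4.971 -2.111
v 0.531 3.395 -1.03
v 0.249 3.925 -4.11
v -0.34 2.349 -3.029
v 1.774 3.943 -3.253
v 1.186 2.367 -2.172
v 1.946 -2.716 -1.677
v 2.755 -2.688 -2.031
v 1.505 -3.552 -2.749
v 2.314 -3.524 -3.103
v 2.178 -3.957 -2.345
v 2.45 -3.441 -1.683
v 1.81 -2.799 -3.097
v 2.082 -2.283 -2.435
v 2.671 -2.74 -2.909
v 2.898 -3.456 -2.444
v 1.362 -2.784 -2.336
v 1.589 -3.5 -1.871
v 2.389 -2.628 -1.76
v 1.871 -3.612 -3.02
v 1.791 -3.866 -2.575
v 2.267 -3.85 -2.783
v 2.21 -3.071 -1.555
v 2.685 -3.055 -1.763
v 2.346 -3.801 -1.948
v 1.575 -3.185 -3.017
v 2.05 -3.169 -3.225
v 1.993 -2.39 -1.997
v 2.469 -2.374 -2.205
v 1.914 -2.439 -2.832
v 2.815 -2.643 -2.484
v 2.556 -3.134 -3.114
v 2.26 -2.708 -3.111
v 2.419 -2.404 -2.721
v 2.949 -3.063 -2.21
v 2.69 -3.555 -2.841
v 2.61 -3.809 -2.395
v 2.77 -3.506 -2.006
v 2.899 -3.094 -2.726
v 1.57 -2.685 -1.939
v 1.311 -3.177 -2.57
v 1.49 -2.734 -2.774
v 1.65 -2.431 -2.385
v 1.704 -3.106 -1.666
v 1.445 -3.597 -2.296
v 1.841 -3.836 -2.059
v 2 -3.532 -1.669
v 1.361 -3.146 -2.054
f 2 4 1
f 5 2 1
f 1 4 3
f 3 5 1
f 2 8 4
f 6 2 5
f 6 8 2
f 4 8 3
f 7 5 3
f 3 8 7
f 7 6 5
f 8 6 7
f 10 12 9
f 13 10 9
f 9 12 11
f 11 13 9
f 10 16 12
f 14 10 13
f 14 16 10
f 12 16 11
f 15 13 11
f 11 16 15
f 15 14 13
f 16 14 15
f 17 54 33
f 54 28 57
f 33 57 22
f 54 57 33
f 17 33 29
f 33 22 34
f 29 34 18
f 33 34 29
f 17 29 38
f 29 18 39
f 38 39 24
f 29 39 38
f 17 38 50
f 38 24 53
f 50 53 27
f 38 53 50
f 17 50 54
f 50 27 58
f 54 58 28
f 50 58 54
f 18 34 45
f 34 22 48
f 45 48 26
f 34 48 45
f 22 57 35
f 57 28 56
f 35 56 21
f 57 56 35
f 28 58 55
f 58 27 51
f 55 51 19
f 58 51 55
f 27 53 52
f 53 24 40
f 52 40 23
f 53 40 52
f 24 39 44
f 39 18 41
f 44 41 25
f 39 41 44
f 20 46 32
f 46 26 47
f 32 47 21
f 46 47 32
f 20 32 30
f 32 21 31
f 30 31 19
f 32 31 30
f 20 30 37
f 30 19 36
f 37 36 23
f 30 36 37
f 20 37 42
f 37 23 43
f 42 43 25
f 37 43 42
f 20 42 46
f 42 25 49
f 46 49 26
f 42 49 46
f 21 47 35
f 47 26 48
f 35 48 22
f 47 48 35
f 19 31 55
f 31 21 56
f 55 56 28
f 31 56 55
f 23 36 52
f 36 19 51
f 52 51 27
f 36 51 52
f 25 43 44
f 43 23 40
f 44 40 24
f 43 40 44
f 26 49 45
f 49 25 41
f 45 41 18
f 49 41 45



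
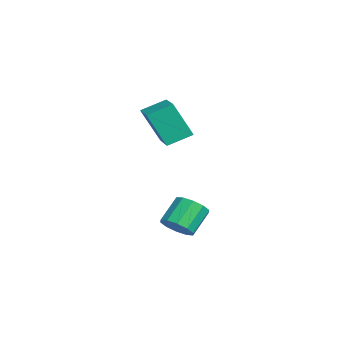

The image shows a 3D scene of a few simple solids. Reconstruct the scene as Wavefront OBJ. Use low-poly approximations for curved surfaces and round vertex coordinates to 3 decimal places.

v 3.258 3.454 -3.028
v 3.968 3.81 -2.786
v 3.231 4.602 -1.79
v 2.522 4.246 -2.032
v 3.767 4.096 -3.161
v 3.031 4.888 -2.166
v 3.372 4.137 -3.486
v 2.636 4.928 -2.491
v 2.934 3.917 -3.636
v 2.197 4.708 -2.64
v 2.619 3.52 -3.553
v 1.882 4.312 -2.558
v 2.549 3.098 -3.27
v 1.812 3.89 -2.274
v 2.749 2.812 -2.894
v 2.013 3.604 -1.899
v 3.144 2.772 -2.569
v 2.408 3.563 -1.574
v 3.583 2.992 -2.42
v 2.846 3.783 -1.424
v 3.898 3.388 -2.502
v 3.161 4.18 -1.507
v 0.067 3.175 0.951
v -0.27 2.33 2.688
v -0.072 4.347 1.495
v -0.408 3.503 3.231
v 1.908 3.217 1.329
v 1.572 2.373 3.065
v 1.77 4.39 1.872
v 1.433 3.545 3.609
f 2 1 5
f 2 5 3
f 3 5 6
f 3 6 4
f 5 1 7
f 5 7 6
f 6 7 8
f 6 8 4
f 7 1 9
f 7 9 8
f 8 9 10
f 8 10 4
f 9 1 11
f 9 11 10
f 10 11 12
f 10 12 4
f 11 1 13
f 11 13 12
f 12 13 14
f 12 14 4
f 13 1 15
f 13 15 14
f 14 15 16
f 14 16 4
f 15 1 17
f 15 17 16
f 16 17 18
f 16 18 4
f 17 1 19
f 17 19 18
f 18 19 20
f 18 20 4
f 19 1 21
f 19 21 20
f 20 21 22
f 20 22 4
f 21 1 2
f 21 2 22
f 22 2 3
f 22 3 4
f 24 26 23
f 27 24 23
f 23 26 25
f 25 27 23
f 24 30 26
f 28 24 27
f 28 30 24
f 26 30 25
f 29 27 25
f 25 30 29
f 29 28 27
f 30 28 29



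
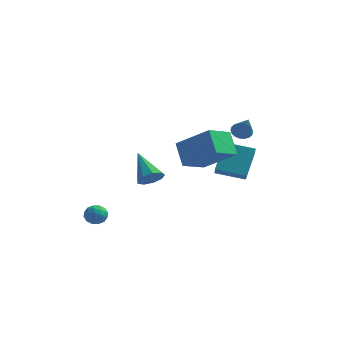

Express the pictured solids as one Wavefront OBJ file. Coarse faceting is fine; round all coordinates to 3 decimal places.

v -2.385 -1.314 -2.607
v -2.083 -1.689 -3.032
v -2.637 -2.151 -2.048
v -2.335 -2.526 -2.473
v -1.998 -2.13 -2.097
v -1.842 -1.613 -2.442
v -2.878 -2.227 -2.638
v -2.722 -1.71 -2.983
v -2.388 -2.253 -3.051
v -1.844 -2.193 -2.716
v -2.876 -1.647 -2.364
v -2.332 -1.587 -2.029
v -2.212 -1.428 -2.869
v -2.508 -2.412 -2.211
v -2.31 -2.18 -1.99
v -2.132 -2.4 -2.24
v -2.07 -1.383 -2.522
v -1.893 -1.603 -2.772
v -1.843 -1.863 -2.222
v -2.827 -2.237 -2.308
v -2.65 -2.457 -2.558
v -2.588 -1.44 -2.84
v -2.41 -1.66 -3.09
v -2.877 -1.977 -2.858
v -2.214 -1.98 -3.129
v -2.362 -2.472 -2.8
v -2.681 -2.296 -2.897
v -2.589 -1.992 -3.101
v -1.894 -1.944 -2.933
v -2.042 -2.436 -2.604
v -1.844 -2.204 -2.383
v -1.752 -1.9 -2.586
v -2.073 -2.276 -2.944
v -2.678 -1.404 -2.476
v -2.826 -1.896 -2.147
v -2.968 -1.94 -2.494
v -2.876 -1.636 -2.697
v -2.358 -1.368 -2.28
v -2.506 -1.86 -1.951
v -2.131 -1.848 -1.979
v -2.039 -1.544 -2.183
v -2.647 -1.564 -2.136
v -0.276 -0.035 -0.405
v 0.022 -0.433 0.143
v -1.424 0.855 0.865
v 0.283 -0.005 0.079
v 0.283 0.41 -0.211
v 0.022 0.616 -0.592
v -0.379 0.518 -0.886
v -0.731 0.161 -0.954
v -0.87 -0.288 -0.766
v -0.731 -0.618 -0.409
v -0.379 -0.676 -0.05
v 2.249 -2.55 3.195
v 4.061 -2.781 4.402
v 2.739 -1.228 2.712
v 4.551 -1.459 3.92
v 2.909 -3.201 2.08
v 4.721 -3.432 3.288
v 3.399 -1.879 1.598
v 5.211 -2.11 2.805
v 3.376 2.768 2.478
v 3.815 2.658 2.13
v 4.064 1.952 3.602
v 3.885 2.874 2.244
v 3.854 3.069 2.404
v 3.729 3.204 2.578
v 3.534 3.252 2.733
v 3.308 3.205 2.837
v 3.095 3.071 2.869
v 2.938 2.877 2.825
v 2.867 2.661 2.711
v 2.898 2.466 2.552
v 3.023 2.331 2.377
v 3.219 2.283 2.223
v 3.445 2.33 2.119
v 3.658 2.464 2.086
v 2.945 0.432 0.338
v 3.273 -0.262 0.898
v 2.943 1.561 1.74
v 3.271 0.867 2.299
v 4.409 0.853 0.001
v 4.737 0.159 0.56
v 4.407 1.982 1.402
v 4.735 1.288 1.962
f 1 38 17
f 38 12 41
f 17 41 6
f 38 41 17
f 1 17 13
f 17 6 18
f 13 18 2
f 17 18 13
f 1 13 22
f 13 2 23
f 22 23 8
f 13 23 22
f 1 22 34
f 22 8 37
f 34 37 11
f 22 37 34
f 1 34 38
f 34 11 42
f 38 42 12
f 34 42 38
f 2 18 29
f 18 6 32
f 29 32 10
f 18 32 29
f 6 41 19
f 41 12 40
f 19 40 5
f 41 40 19
f 12 42 39
f 42 11 35
f 39 35 3
f 42 35 39
f 11 37 36
f 37 8 24
f 36 24 7
f 37 24 36
f 8 23 28
f 23 2 25
f 28 25 9
f 23 25 28
f 4 30 16
f 30 10 31
f 16 31 5
f 30 31 16
f 4 16 14
f 16 5 15
f 14 15 3
f 16 15 14
f 4 14 21
f 14 3 20
f 21 20 7
f 14 20 21
f 4 21 26
f 21 7 27
f 26 27 9
f 21 27 26
f 4 26 30
f 26 9 33
f 30 33 10
f 26 33 30
f 5 31 19
f 31 10 32
f 19 32 6
f 31 32 19
f 3 15 39
f 15 5 40
f 39 40 12
f 15 40 39
f 7 20 36
f 20 3 35
f 36 35 11
f 20 35 36
f 9 27 28
f 27 7 24
f 28 24 8
f 27 24 28
f 10 33 29
f 33 9 25
f 29 25 2
f 33 25 29
f 44 43 46
f 44 46 45
f 46 43 47
f 46 47 45
f 47 43 48
f 47 48 45
f 48 43 49
f 48 49 45
f 49 43 50
f 49 50 45
f 50 43 51
f 50 51 45
f 51 43 52
f 51 52 45
f 52 43 53
f 52 53 45
f 53 43 44
f 53 44 45
f 55 57 54
f 58 55 54
f 54 57 56
f 56 58 54
f 55 61 57
f 59 55 58
f 59 61 55
f 57 61 56
f 60 58 56
f 56 61 60
f 60 59 58
f 61 59 60
f 63 62 65
f 63 65 64
f 65 62 66
f 65 66 64
f 66 62 67
f 66 67 64
f 67 62 68
f 67 68 64
f 68 62 69
f 68 69 64
f 69 62 70
f 69 70 64
f 70 62 71
f 70 71 64
f 71 62 72
f 71 72 64
f 72 62 73
f 72 73 64
f 73 62 74
f 73 74 64
f 74 62 75
f 74 75 64
f 75 62 76
f 75 76 64
f 76 62 77
f 76 77 64
f 77 62 63
f 77 63 64
f 79 81 78
f 82 79 78
f 78 81 80
f 80 82 78
f 79 85 81
f 83 79 82
f 83 85 79
f 81 85 80
f 84 82 80
f 80 85 84
f 84 83 82
f 85 83 84



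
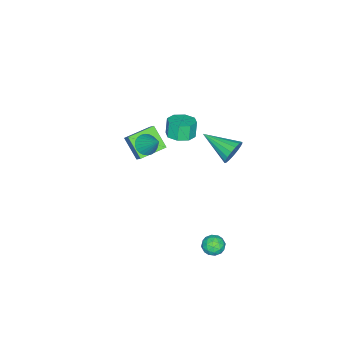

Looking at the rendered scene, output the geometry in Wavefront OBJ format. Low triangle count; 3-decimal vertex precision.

v -2.764 -3.996 -3.85
v -3.259 -5.157 -2.711
v -4.29 -3.095 -3.596
v -4.785 -4.256 -2.456
v -2.295 -3.424 -3.064
v -2.79 -4.585 -1.924
v -3.821 -2.523 -2.809
v -4.316 -3.684 -1.67
v -1.234 -2.368 -0.182
v -0.789 -2.016 -0.657
v -0.806 -1.252 1.042
v -1.038 -1.876 -0.699
v -1.316 -1.81 -0.661
v -1.582 -1.829 -0.551
v -1.795 -1.93 -0.384
v -1.923 -2.098 -0.187
v -1.946 -2.306 0.011
v -1.86 -2.525 0.18
v -1.679 -2.719 0.294
v -1.43 -2.859 0.335
v -1.152 -2.925 0.297
v -0.886 -2.906 0.187
v -0.672 -2.805 0.02
v -0.545 -2.637 -0.177
v -0.522 -2.429 -0.375
v -0.608 -2.211 -0.544
v -2.214 -0.627 0.809
v -1.455 -1.051 0.998
v -1.767 -1.138 2.06
v -2.526 -0.713 1.871
v -1.4 -0.376 1.069
v -1.713 -0.463 2.131
v -1.822 0.152 0.988
v -2.135 0.066 2.05
v -2.474 0.224 0.802
v -2.786 0.138 1.864
v -2.973 -0.202 0.62
v -3.285 -0.289 1.682
v -3.027 -0.877 0.549
v -3.34 -0.964 1.611
v -2.605 -1.406 0.63
v -2.918 -1.492 1.692
v -1.954 -1.478 0.816
v -2.266 -1.564 1.878
v 1.344 4.262 -3.931
v 1.856 4.538 -3.481
v 2.004 3.282 -4.079
v 2.516 3.558 -3.629
v 1.861 3.354 -3.361
v 1.454 3.959 -3.269
v 2.406 3.861 -4.291
v 1.999 4.466 -4.199
v 2.513 4.29 -3.703
v 2.176 3.977 -3.128
v 1.684 3.843 -4.432
v 1.347 3.53 -3.857
v 1.542 4.486 -3.693
v 2.318 3.334 -3.867
v 1.933 3.214 -3.71
v 2.234 3.376 -3.445
v 1.306 4.146 -3.569
v 1.607 4.308 -3.304
v 1.61 3.612 -3.233
v 2.253 3.512 -4.256
v 2.554 3.674 -3.991
v 1.626 4.444 -4.115
v 1.927 4.606 -3.85
v 2.25 4.208 -4.327
v 2.229 4.503 -3.559
v 2.617 3.927 -3.646
v 2.552 4.104 -4.035
v 2.313 4.461 -3.981
v 2.031 4.319 -3.221
v 2.419 3.742 -3.308
v 2.034 3.622 -3.15
v 1.795 3.978 -3.097
v 2.417 4.173 -3.351
v 1.441 4.078 -4.252
v 1.829 3.501 -4.339
v 2.065 3.842 -4.463
v 1.826 4.198 -4.41
v 1.243 3.893 -3.914
v 1.631 3.317 -4.001
v 1.547 3.359 -3.579
v 1.308 3.716 -3.525
v 1.443 3.647 -4.209
v -1.924 3.036 1.191
v -1.522 2.789 0.46
v -2.036 0.964 1.829
v -1.21 2.854 0.728
v -1.061 2.961 1.102
v -1.111 3.085 1.497
v -1.346 3.198 1.821
v -1.714 3.273 2.001
v -2.129 3.294 1.996
v -2.498 3.256 1.806
v -2.735 3.167 1.476
v -2.786 3.048 1.08
v -2.64 2.926 0.71
v -2.329 2.829 0.45
v -1.926 2.78 0.36
f 2 4 1
f 5 2 1
f 1 4 3
f 3 5 1
f 2 8 4
f 6 2 5
f 6 8 2
f 4 8 3
f 7 5 3
f 3 8 7
f 7 6 5
f 8 6 7
f 10 9 12
f 10 12 11
f 12 9 13
f 12 13 11
f 13 9 14
f 13 14 11
f 14 9 15
f 14 15 11
f 15 9 16
f 15 16 11
f 16 9 17
f 16 17 11
f 17 9 18
f 17 18 11
f 18 9 19
f 18 19 11
f 19 9 20
f 19 20 11
f 20 9 21
f 20 21 11
f 21 9 22
f 21 22 11
f 22 9 23
f 22 23 11
f 23 9 24
f 23 24 11
f 24 9 25
f 24 25 11
f 25 9 26
f 25 26 11
f 26 9 10
f 26 10 11
f 28 27 31
f 28 31 29
f 29 31 32
f 29 32 30
f 31 27 33
f 31 33 32
f 32 33 34
f 32 34 30
f 33 27 35
f 33 35 34
f 34 35 36
f 34 36 30
f 35 27 37
f 35 37 36
f 36 37 38
f 36 38 30
f 37 27 39
f 37 39 38
f 38 39 40
f 38 40 30
f 39 27 41
f 39 41 40
f 40 41 42
f 40 42 30
f 41 27 43
f 41 43 42
f 42 43 44
f 42 44 30
f 43 27 28
f 43 28 44
f 44 28 29
f 44 29 30
f 45 82 61
f 82 56 85
f 61 85 50
f 82 85 61
f 45 61 57
f 61 50 62
f 57 62 46
f 61 62 57
f 45 57 66
f 57 46 67
f 66 67 52
f 57 67 66
f 45 66 78
f 66 52 81
f 78 81 55
f 66 81 78
f 45 78 82
f 78 55 86
f 82 86 56
f 78 86 82
f 46 62 73
f 62 50 76
f 73 76 54
f 62 76 73
f 50 85 63
f 85 56 84
f 63 84 49
f 85 84 63
f 56 86 83
f 86 55 79
f 83 79 47
f 86 79 83
f 55 81 80
f 81 52 68
f 80 68 51
f 81 68 80
f 52 67 72
f 67 46 69
f 72 69 53
f 67 69 72
f 48 74 60
f 74 54 75
f 60 75 49
f 74 75 60
f 48 60 58
f 60 49 59
f 58 59 47
f 60 59 58
f 48 58 65
f 58 47 64
f 65 64 51
f 58 64 65
f 48 65 70
f 65 51 71
f 70 71 53
f 65 71 70
f 48 70 74
f 70 53 77
f 74 77 54
f 70 77 74
f 49 75 63
f 75 54 76
f 63 76 50
f 75 76 63
f 47 59 83
f 59 49 84
f 83 84 56
f 59 84 83
f 51 64 80
f 64 47 79
f 80 79 55
f 64 79 80
f 53 71 72
f 71 51 68
f 72 68 52
f 71 68 72
f 54 77 73
f 77 53 69
f 73 69 46
f 77 69 73
f 88 87 90
f 88 90 89
f 90 87 91
f 90 91 89
f 91 87 92
f 91 92 89
f 92 87 93
f 92 93 89
f 93 87 94
f 93 94 89
f 94 87 95
f 94 95 89
f 95 87 96
f 95 96 89
f 96 87 97
f 96 97 89
f 97 87 98
f 97 98 89
f 98 87 99
f 98 99 89
f 99 87 100
f 99 100 89
f 100 87 101
f 100 101 89
f 101 87 88
f 101 88 89



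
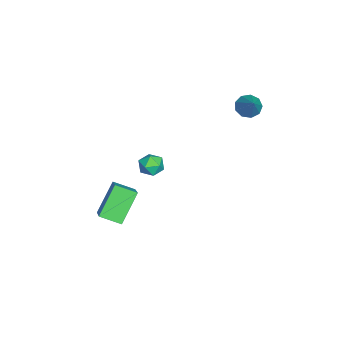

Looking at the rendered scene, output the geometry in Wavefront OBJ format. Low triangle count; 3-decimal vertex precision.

v -0.479 -2.981 -2.997
v -0.506 -4.189 -2.517
v 0.977 -2.6 -1.957
v 0.951 -3.807 -1.477
v 0.809 -3.633 -4.563
v 0.783 -4.84 -4.083
v 2.266 -3.251 -3.523
v 2.239 -4.459 -3.043
v -4.005 2.637 1.723
v -3.47 2.34 1.273
v -2.655 3.043 3.057
v -3.524 2.847 1.173
v -3.804 3.256 1.331
v -4.177 3.375 1.673
v -4.47 3.149 2.038
v -4.545 2.683 2.256
v -4.367 2.195 2.225
v -4.02 1.914 1.959
v -3.665 1.971 1.583
v 3.047 -1.229 2.511
v 3.304 -0.955 3.144
v 3.996 -1.945 2.436
v 4.253 -1.671 3.069
v 3.649 -2.092 3.068
v 3.063 -1.649 3.115
v 4.237 -1.251 2.465
v 3.651 -0.808 2.512
v 4.04 -0.968 3.116
v 3.676 -1.488 3.488
v 3.624 -1.412 2.092
v 3.26 -1.932 2.464
f 2 4 1
f 5 2 1
f 1 4 3
f 3 5 1
f 2 8 4
f 6 2 5
f 6 8 2
f 4 8 3
f 7 5 3
f 3 8 7
f 7 6 5
f 8 6 7
f 10 9 12
f 10 12 11
f 12 9 13
f 12 13 11
f 13 9 14
f 13 14 11
f 14 9 15
f 14 15 11
f 15 9 16
f 15 16 11
f 16 9 17
f 16 17 11
f 17 9 18
f 17 18 11
f 18 9 19
f 18 19 11
f 19 9 10
f 19 10 11
f 20 31 25
f 20 25 21
f 20 21 27
f 20 27 30
f 20 30 31
f 21 25 29
f 25 31 24
f 31 30 22
f 30 27 26
f 27 21 28
f 23 29 24
f 23 24 22
f 23 22 26
f 23 26 28
f 23 28 29
f 24 29 25
f 22 24 31
f 26 22 30
f 28 26 27
f 29 28 21



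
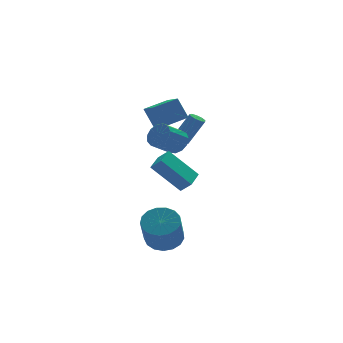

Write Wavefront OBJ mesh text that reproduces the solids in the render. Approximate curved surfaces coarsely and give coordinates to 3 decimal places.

v -0.864 -2.742 -3.742
v -0.01 -3.317 -3.762
v -0.641 -4.313 -2.097
v -1.496 -3.738 -2.078
v 0.115 -2.93 -3.483
v -0.517 -3.925 -1.818
v 0.015 -2.5 -3.264
v -0.616 -3.495 -1.599
v -0.286 -2.125 -3.154
v -0.918 -3.121 -1.489
v -0.72 -1.892 -3.179
v -1.351 -2.888 -1.514
v -1.187 -1.854 -3.333
v -1.818 -2.849 -1.668
v -1.579 -2.019 -3.581
v -2.211 -3.014 -1.916
v -1.809 -2.35 -3.866
v -2.44 -3.345 -2.201
v -1.821 -2.77 -4.122
v -2.453 -3.766 -2.458
v -1.615 -3.185 -4.292
v -2.246 -4.18 -2.627
v -1.236 -3.498 -4.335
v -1.868 -4.493 -2.671
v -0.773 -3.638 -4.243
v -1.404 -4.633 -2.578
v -0.33 -3.572 -4.036
v -0.961 -4.568 -2.371
v 0.504 -1.254 2.179
v 0.884 -0.989 2.819
v -0.264 -1.28 3.621
v -0.644 -1.546 2.981
v 0.672 -0.638 2.644
v -0.475 -0.93 3.446
v 0.407 -0.483 2.321
v -0.74 -0.775 3.123
v 0.173 -0.573 1.954
v -0.974 -0.864 2.756
v 0.044 -0.879 1.657
v -1.104 -1.171 2.46
v 0.061 -1.304 1.527
v -1.087 -1.596 2.329
v 0.218 -1.714 1.603
v -0.929 -2.005 2.405
v 0.466 -1.977 1.862
v -0.681 -2.269 2.665
v 0.726 -2.011 2.222
v -0.421 -2.303 3.024
v 0.916 -1.805 2.568
v -0.232 -2.096 3.37
v 0.974 -1.424 2.791
v -0.173 -1.715 3.593
v 0.439 0.193 2.759
v 0.065 0.727 3.986
v 0.44 1.514 2.185
v 0.066 2.048 3.412
v 1.874 0.352 3.128
v 1.5 0.886 4.355
v 1.875 1.673 2.554
v 1.501 2.207 3.781
v 2.804 3.382 0.221
v 3.082 3.023 0.01
v 3.954 2.76 1.609
v 3.676 3.118 1.819
v 3.236 3.327 -0.024
v 4.109 3.063 1.574
v 3.188 3.656 0.056
v 4.061 3.392 1.655
v 2.96 3.856 0.213
v 3.833 3.593 1.812
v 2.659 3.835 0.374
v 3.532 3.572 1.973
v 2.426 3.602 0.463
v 3.298 3.338 2.062
v 2.369 3.265 0.439
v 3.242 3.002 2.037
v 2.516 2.983 0.312
v 3.388 2.72 1.911
v 2.797 2.888 0.143
v 3.67 2.624 1.741
v -0.629 -4.242 0.12
v -0.243 -4.699 0.681
v -1.902 -3.432 1.651
v -1.516 -3.889 2.213
v 0.176 -3.331 0.307
v 0.562 -3.788 0.869
v -1.097 -2.521 1.839
v -0.711 -2.978 2.4
f 2 1 5
f 2 5 3
f 3 5 6
f 3 6 4
f 5 1 7
f 5 7 6
f 6 7 8
f 6 8 4
f 7 1 9
f 7 9 8
f 8 9 10
f 8 10 4
f 9 1 11
f 9 11 10
f 10 11 12
f 10 12 4
f 11 1 13
f 11 13 12
f 12 13 14
f 12 14 4
f 13 1 15
f 13 15 14
f 14 15 16
f 14 16 4
f 15 1 17
f 15 17 16
f 16 17 18
f 16 18 4
f 17 1 19
f 17 19 18
f 18 19 20
f 18 20 4
f 19 1 21
f 19 21 20
f 20 21 22
f 20 22 4
f 21 1 23
f 21 23 22
f 22 23 24
f 22 24 4
f 23 1 25
f 23 25 24
f 24 25 26
f 24 26 4
f 25 1 27
f 25 27 26
f 26 27 28
f 26 28 4
f 27 1 2
f 27 2 28
f 28 2 3
f 28 3 4
f 30 29 33
f 30 33 31
f 31 33 34
f 31 34 32
f 33 29 35
f 33 35 34
f 34 35 36
f 34 36 32
f 35 29 37
f 35 37 36
f 36 37 38
f 36 38 32
f 37 29 39
f 37 39 38
f 38 39 40
f 38 40 32
f 39 29 41
f 39 41 40
f 40 41 42
f 40 42 32
f 41 29 43
f 41 43 42
f 42 43 44
f 42 44 32
f 43 29 45
f 43 45 44
f 44 45 46
f 44 46 32
f 45 29 47
f 45 47 46
f 46 47 48
f 46 48 32
f 47 29 49
f 47 49 48
f 48 49 50
f 48 50 32
f 49 29 51
f 49 51 50
f 50 51 52
f 50 52 32
f 51 29 30
f 51 30 52
f 52 30 31
f 52 31 32
f 54 56 53
f 57 54 53
f 53 56 55
f 55 57 53
f 54 60 56
f 58 54 57
f 58 60 54
f 56 60 55
f 59 57 55
f 55 60 59
f 59 58 57
f 60 58 59
f 62 61 65
f 62 65 63
f 63 65 66
f 63 66 64
f 65 61 67
f 65 67 66
f 66 67 68
f 66 68 64
f 67 61 69
f 67 69 68
f 68 69 70
f 68 70 64
f 69 61 71
f 69 71 70
f 70 71 72
f 70 72 64
f 71 61 73
f 71 73 72
f 72 73 74
f 72 74 64
f 73 61 75
f 73 75 74
f 74 75 76
f 74 76 64
f 75 61 77
f 75 77 76
f 76 77 78
f 76 78 64
f 77 61 79
f 77 79 78
f 78 79 80
f 78 80 64
f 79 61 62
f 79 62 80
f 80 62 63
f 80 63 64
f 82 84 81
f 85 82 81
f 81 84 83
f 83 85 81
f 82 88 84
f 86 82 85
f 86 88 82
f 84 88 83
f 87 85 83
f 83 88 87
f 87 86 85
f 88 86 87



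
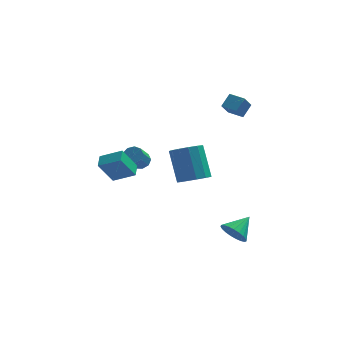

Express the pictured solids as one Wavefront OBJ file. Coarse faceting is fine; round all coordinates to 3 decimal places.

v 1.805 3.429 2.836
v 1.423 2.859 3.63
v 2.248 3.967 3.436
v 1.866 3.397 4.23
v 2.554 2.863 2.79
v 2.172 2.293 3.584
v 2.997 3.401 3.39
v 2.615 2.831 4.184
v 1.781 -3.879 -1.598
v 2.235 -4.494 -1.398
v 2.599 -3.061 -0.942
v 2.369 -4.399 -1.683
v 2.402 -4.215 -1.953
v 2.327 -3.973 -2.161
v 2.157 -3.714 -2.273
v 1.923 -3.484 -2.267
v 1.664 -3.323 -2.146
v 1.425 -3.257 -1.93
v 1.248 -3.299 -1.657
v 1.163 -3.441 -1.373
v 1.185 -3.659 -1.128
v 1.31 -3.915 -0.965
v 1.516 -4.165 -0.911
v 1.768 -4.365 -0.975
v 2.023 -4.482 -1.148
v -4.937 0.667 0.533
v -3.772 0.373 1.124
v -4.857 1.441 0.758
v -3.691 1.147 1.35
v -4.189 0.973 -0.79
v -3.023 0.679 -0.198
v -4.108 1.747 -0.564
v -2.943 1.453 0.027
v -2.773 2.801 -0.417
v -2.352 2.422 -0.54
v -2.745 1.701 0.335
v -3.167 2.079 0.457
v -2.225 2.682 -0.269
v -2.619 1.961 0.606
v -2.355 2.998 -0.067
v -2.749 2.277 0.808
v -2.681 3.221 -0.029
v -3.075 2.5 0.846
v -3.05 3.248 -0.173
v -3.443 2.527 0.702
v -3.289 3.065 -0.431
v -3.683 2.344 0.443
v -3.287 2.759 -0.683
v -3.681 2.038 0.192
v -3.045 2.472 -0.811
v -3.438 1.751 0.064
v -2.675 2.339 -0.754
v -3.069 1.617 0.121
v -0.008 0.541 -0.475
v 0.533 0 0.017
v 0.129 1.118 1.688
v -0.412 1.659 1.195
v 0.831 0.377 -0.163
v 0.427 1.495 1.508
v 0.862 0.806 -0.442
v 0.458 1.924 1.228
v 0.617 1.151 -0.732
v 0.213 2.268 0.939
v 0.173 1.302 -0.94
v -0.23 2.42 0.73
v -0.328 1.212 -1.001
v -0.731 2.329 0.669
v -0.727 0.909 -0.895
v -1.131 2.026 0.776
v -0.899 0.489 -0.655
v -1.302 1.606 1.015
v -0.787 0.086 -0.359
v -1.191 1.203 1.312
v -0.428 -0.173 -0.099
v -0.832 0.945 1.571
v 0.064 -0.205 0.041
v -0.34 0.913 1.712
f 2 4 1
f 5 2 1
f 1 4 3
f 3 5 1
f 2 8 4
f 6 2 5
f 6 8 2
f 4 8 3
f 7 5 3
f 3 8 7
f 7 6 5
f 8 6 7
f 10 9 12
f 10 12 11
f 12 9 13
f 12 13 11
f 13 9 14
f 13 14 11
f 14 9 15
f 14 15 11
f 15 9 16
f 15 16 11
f 16 9 17
f 16 17 11
f 17 9 18
f 17 18 11
f 18 9 19
f 18 19 11
f 19 9 20
f 19 20 11
f 20 9 21
f 20 21 11
f 21 9 22
f 21 22 11
f 22 9 23
f 22 23 11
f 23 9 24
f 23 24 11
f 24 9 25
f 24 25 11
f 25 9 10
f 25 10 11
f 27 29 26
f 30 27 26
f 26 29 28
f 28 30 26
f 27 33 29
f 31 27 30
f 31 33 27
f 29 33 28
f 32 30 28
f 28 33 32
f 32 31 30
f 33 31 32
f 35 34 38
f 35 38 36
f 36 38 39
f 36 39 37
f 38 34 40
f 38 40 39
f 39 40 41
f 39 41 37
f 40 34 42
f 40 42 41
f 41 42 43
f 41 43 37
f 42 34 44
f 42 44 43
f 43 44 45
f 43 45 37
f 44 34 46
f 44 46 45
f 45 46 47
f 45 47 37
f 46 34 48
f 46 48 47
f 47 48 49
f 47 49 37
f 48 34 50
f 48 50 49
f 49 50 51
f 49 51 37
f 50 34 52
f 50 52 51
f 51 52 53
f 51 53 37
f 52 34 35
f 52 35 53
f 53 35 36
f 53 36 37
f 55 54 58
f 55 58 56
f 56 58 59
f 56 59 57
f 58 54 60
f 58 60 59
f 59 60 61
f 59 61 57
f 60 54 62
f 60 62 61
f 61 62 63
f 61 63 57
f 62 54 64
f 62 64 63
f 63 64 65
f 63 65 57
f 64 54 66
f 64 66 65
f 65 66 67
f 65 67 57
f 66 54 68
f 66 68 67
f 67 68 69
f 67 69 57
f 68 54 70
f 68 70 69
f 69 70 71
f 69 71 57
f 70 54 72
f 70 72 71
f 71 72 73
f 71 73 57
f 72 54 74
f 72 74 73
f 73 74 75
f 73 75 57
f 74 54 76
f 74 76 75
f 75 76 77
f 75 77 57
f 76 54 55
f 76 55 77
f 77 55 56
f 77 56 57



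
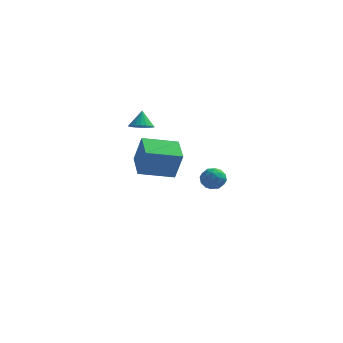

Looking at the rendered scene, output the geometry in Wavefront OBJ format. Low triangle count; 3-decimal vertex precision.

v -3.437 2.281 -2.917
v -2.981 2.116 -1.33
v -3.985 3.774 -2.605
v -3.529 3.608 -1.017
v -1.691 3.012 -3.343
v -1.235 2.846 -1.755
v -2.239 4.504 -3.03
v -1.783 4.339 -1.443
v 1.715 -2.803 0.305
v 2.028 -2.986 -0.25
v 0.772 -3.034 -0.15
v 1.085 -3.217 -0.705
v 1.142 -3.583 -0.156
v 1.725 -3.441 0.125
v 1.075 -2.579 -0.525
v 1.658 -2.437 -0.244
v 1.632 -2.848 -0.763
v 1.673 -3.468 -0.535
v 1.127 -2.552 0.135
v 1.168 -3.172 0.363
v 1.954 -2.875 0.067
v 0.846 -3.145 -0.467
v 0.88 -3.361 -0.145
v 1.063 -3.468 -0.471
v 1.776 -3.142 0.288
v 1.96 -3.249 -0.039
v 1.44 -3.6 0.017
v 0.84 -2.771 -0.361
v 1.024 -2.878 -0.688
v 1.737 -2.552 0.071
v 1.92 -2.659 -0.255
v 1.36 -2.42 -0.417
v 1.905 -2.901 -0.56
v 1.351 -3.036 -0.828
v 1.345 -2.661 -0.722
v 1.688 -2.578 -0.557
v 1.93 -3.265 -0.426
v 1.375 -3.401 -0.694
v 1.409 -3.616 -0.371
v 1.752 -3.533 -0.206
v 1.697 -3.184 -0.728
v 1.425 -2.619 0.294
v 0.87 -2.755 0.026
v 1.048 -2.487 -0.194
v 1.391 -2.404 -0.029
v 1.449 -2.984 0.428
v 0.895 -3.119 0.16
v 1.112 -3.442 0.157
v 1.455 -3.359 0.322
v 1.103 -2.836 0.328
v -3.535 3.591 -0.194
v -3.175 3.116 0.112
v -3.605 4.109 0.694
v -2.966 3.307 0.017
v -2.87 3.554 -0.119
v -2.905 3.808 -0.27
v -3.065 4.02 -0.406
v -3.318 4.146 -0.5
v -3.614 4.163 -0.534
v -3.894 4.067 -0.5
v -4.103 3.876 -0.405
v -4.199 3.629 -0.269
v -4.164 3.374 -0.118
v -4.004 3.163 0.019
v -3.751 3.036 0.113
v -3.455 3.019 0.146
f 2 4 1
f 5 2 1
f 1 4 3
f 3 5 1
f 2 8 4
f 6 2 5
f 6 8 2
f 4 8 3
f 7 5 3
f 3 8 7
f 7 6 5
f 8 6 7
f 9 46 25
f 46 20 49
f 25 49 14
f 46 49 25
f 9 25 21
f 25 14 26
f 21 26 10
f 25 26 21
f 9 21 30
f 21 10 31
f 30 31 16
f 21 31 30
f 9 30 42
f 30 16 45
f 42 45 19
f 30 45 42
f 9 42 46
f 42 19 50
f 46 50 20
f 42 50 46
f 10 26 37
f 26 14 40
f 37 40 18
f 26 40 37
f 14 49 27
f 49 20 48
f 27 48 13
f 49 48 27
f 20 50 47
f 50 19 43
f 47 43 11
f 50 43 47
f 19 45 44
f 45 16 32
f 44 32 15
f 45 32 44
f 16 31 36
f 31 10 33
f 36 33 17
f 31 33 36
f 12 38 24
f 38 18 39
f 24 39 13
f 38 39 24
f 12 24 22
f 24 13 23
f 22 23 11
f 24 23 22
f 12 22 29
f 22 11 28
f 29 28 15
f 22 28 29
f 12 29 34
f 29 15 35
f 34 35 17
f 29 35 34
f 12 34 38
f 34 17 41
f 38 41 18
f 34 41 38
f 13 39 27
f 39 18 40
f 27 40 14
f 39 40 27
f 11 23 47
f 23 13 48
f 47 48 20
f 23 48 47
f 15 28 44
f 28 11 43
f 44 43 19
f 28 43 44
f 17 35 36
f 35 15 32
f 36 32 16
f 35 32 36
f 18 41 37
f 41 17 33
f 37 33 10
f 41 33 37
f 52 51 54
f 52 54 53
f 54 51 55
f 54 55 53
f 55 51 56
f 55 56 53
f 56 51 57
f 56 57 53
f 57 51 58
f 57 58 53
f 58 51 59
f 58 59 53
f 59 51 60
f 59 60 53
f 60 51 61
f 60 61 53
f 61 51 62
f 61 62 53
f 62 51 63
f 62 63 53
f 63 51 64
f 63 64 53
f 64 51 65
f 64 65 53
f 65 51 66
f 65 66 53
f 66 51 52
f 66 52 53



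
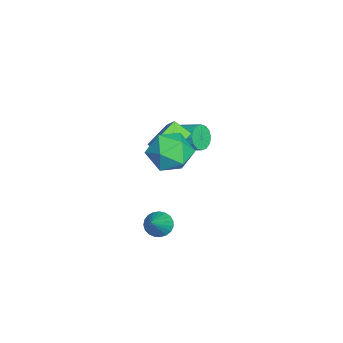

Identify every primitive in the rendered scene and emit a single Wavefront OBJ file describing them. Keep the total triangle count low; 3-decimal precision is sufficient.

v 1.285 -2.109 2.461
v 1.91 -3.013 2.069
v 0.07 -2.327 1.031
v 0.695 -3.231 0.639
v 0.098 -3.324 1.637
v 0.848 -3.189 2.521
v 1.132 -2.151 0.579
v 1.882 -2.016 1.463
v 1.815 -3.039 0.906
v 1.176 -3.764 1.559
v 0.804 -1.576 1.541
v 0.165 -2.301 2.194
v -0.211 -3.313 -4.524
v 0.202 -2.902 -4.912
v 1.211 -3.527 -3.236
v 0.073 -2.709 -4.737
v -0.106 -2.621 -4.525
v -0.303 -2.652 -4.312
v -0.484 -2.797 -4.137
v -0.617 -3.032 -4.028
v -0.681 -3.315 -4.005
v -0.663 -3.598 -4.071
v -0.567 -3.831 -4.216
v -0.41 -3.975 -4.414
v -0.218 -4.005 -4.631
v -0.025 -3.914 -4.829
v 0.136 -3.72 -4.975
v 0.237 -3.456 -5.042
v 0.26 -3.166 -5.02
v -3.759 -2.712 -1.166
v -3.324 -2.659 -1.737
v -2.786 -1.555 -1.225
v -3.221 -1.608 -0.654
v -3.629 -2.466 -1.831
v -3.091 -1.363 -1.318
v -3.969 -2.34 -1.746
v -3.431 -1.237 -1.234
v -4.253 -2.313 -1.506
v -3.715 -1.21 -0.993
v -4.405 -2.393 -1.175
v -3.866 -1.29 -0.662
v -4.383 -2.558 -0.841
v -3.845 -1.455 -0.329
v -4.194 -2.765 -0.595
v -3.656 -1.661 -0.083
v -3.889 -2.957 -0.502
v -3.351 -1.854 0.011
v -3.549 -3.083 -0.586
v -3.011 -1.98 -0.074
v -3.265 -3.11 -0.827
v -2.727 -2.007 -0.314
v -3.114 -3.03 -1.158
v -2.575 -1.927 -0.645
v -3.135 -2.865 -1.491
v -2.597 -1.762 -0.979
v -1.765 -3.945 -0.195
v -2.928 -3.191 0.324
v -1.536 -3.167 -0.813
v -2.7 -2.413 -0.295
v -1.16 -3.527 0.555
v -2.324 -2.773 1.073
v -0.932 -2.749 -0.064
v -2.095 -1.995 0.455
f 1 12 6
f 1 6 2
f 1 2 8
f 1 8 11
f 1 11 12
f 2 6 10
f 6 12 5
f 12 11 3
f 11 8 7
f 8 2 9
f 4 10 5
f 4 5 3
f 4 3 7
f 4 7 9
f 4 9 10
f 5 10 6
f 3 5 12
f 7 3 11
f 9 7 8
f 10 9 2
f 14 13 16
f 14 16 15
f 16 13 17
f 16 17 15
f 17 13 18
f 17 18 15
f 18 13 19
f 18 19 15
f 19 13 20
f 19 20 15
f 20 13 21
f 20 21 15
f 21 13 22
f 21 22 15
f 22 13 23
f 22 23 15
f 23 13 24
f 23 24 15
f 24 13 25
f 24 25 15
f 25 13 26
f 25 26 15
f 26 13 27
f 26 27 15
f 27 13 28
f 27 28 15
f 28 13 29
f 28 29 15
f 29 13 14
f 29 14 15
f 31 30 34
f 31 34 32
f 32 34 35
f 32 35 33
f 34 30 36
f 34 36 35
f 35 36 37
f 35 37 33
f 36 30 38
f 36 38 37
f 37 38 39
f 37 39 33
f 38 30 40
f 38 40 39
f 39 40 41
f 39 41 33
f 40 30 42
f 40 42 41
f 41 42 43
f 41 43 33
f 42 30 44
f 42 44 43
f 43 44 45
f 43 45 33
f 44 30 46
f 44 46 45
f 45 46 47
f 45 47 33
f 46 30 48
f 46 48 47
f 47 48 49
f 47 49 33
f 48 30 50
f 48 50 49
f 49 50 51
f 49 51 33
f 50 30 52
f 50 52 51
f 51 52 53
f 51 53 33
f 52 30 54
f 52 54 53
f 53 54 55
f 53 55 33
f 54 30 31
f 54 31 55
f 55 31 32
f 55 32 33
f 57 59 56
f 60 57 56
f 56 59 58
f 58 60 56
f 57 63 59
f 61 57 60
f 61 63 57
f 59 63 58
f 62 60 58
f 58 63 62
f 62 61 60
f 63 61 62

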